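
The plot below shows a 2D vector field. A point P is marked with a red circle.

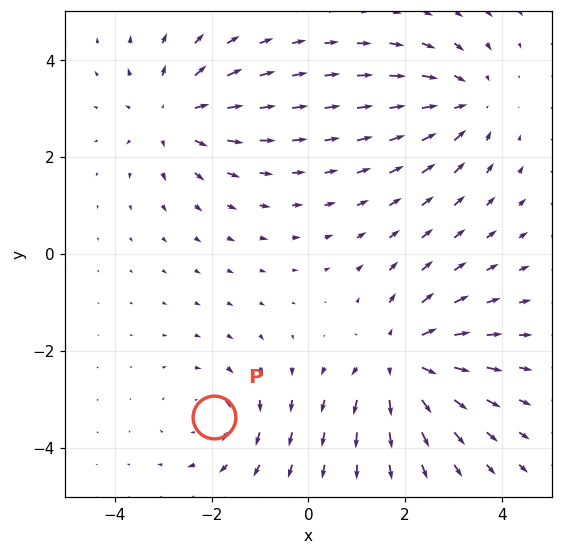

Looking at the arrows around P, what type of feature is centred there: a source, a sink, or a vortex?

At P (-2.0, -3.4) the arrows circulate clockwise. Divergence ≈0, curl about -2 — near-zero divergence with nonzero curl is a vortex.

vortex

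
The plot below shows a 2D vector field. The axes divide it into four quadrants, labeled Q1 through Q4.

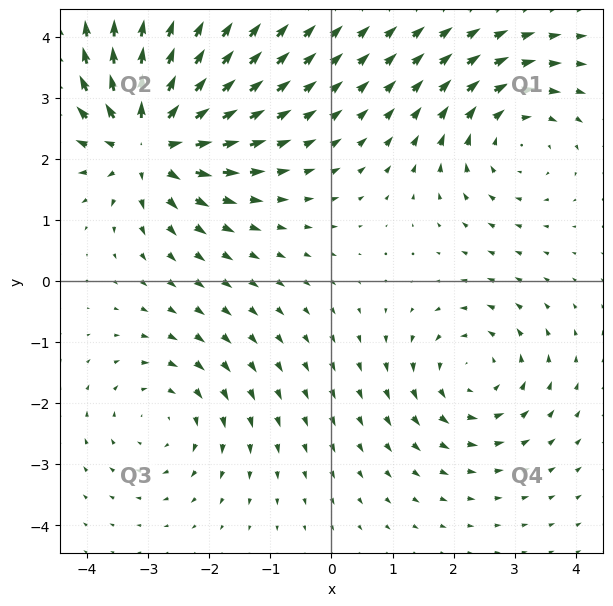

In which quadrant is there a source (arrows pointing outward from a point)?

The source sits at approximately (-3.0, 2.3), which lies in quadrant Q2. The divergence there is about +5, positive as expected for a source.

Q2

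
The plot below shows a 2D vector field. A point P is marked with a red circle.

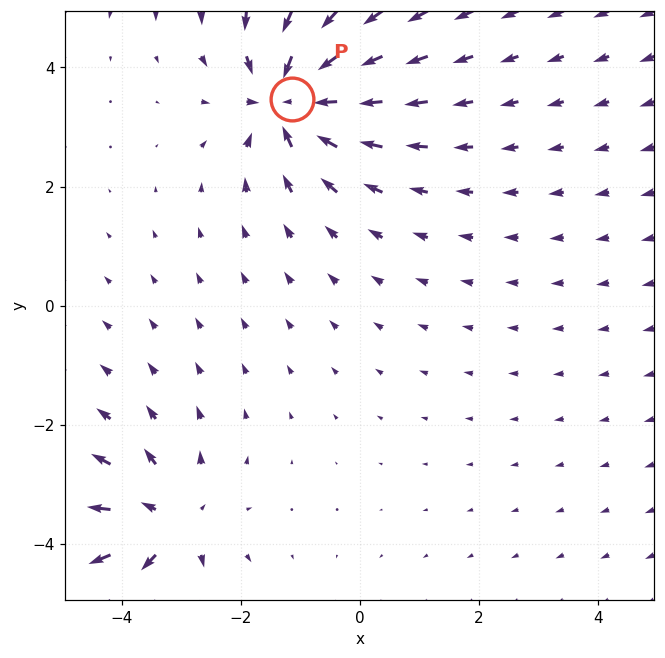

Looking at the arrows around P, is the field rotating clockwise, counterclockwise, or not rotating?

not rotating

Near P at (-1.1, 3.5) the arrows show no circulation. The curl there is ≈0.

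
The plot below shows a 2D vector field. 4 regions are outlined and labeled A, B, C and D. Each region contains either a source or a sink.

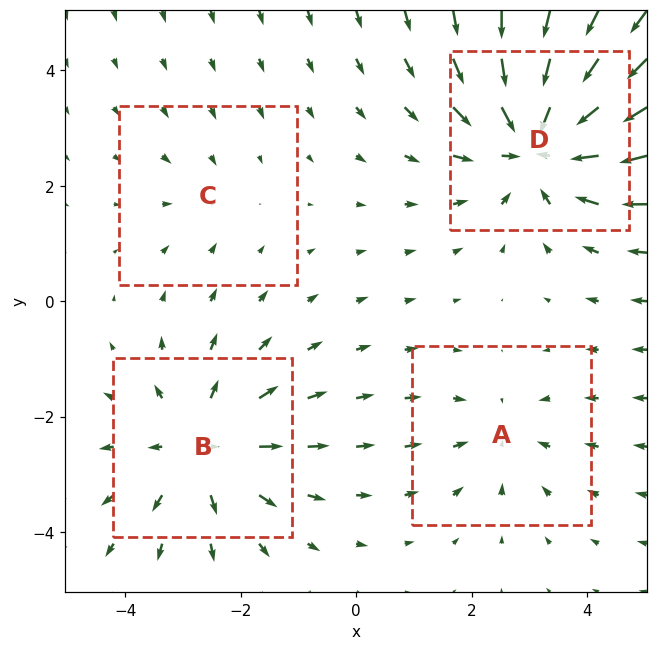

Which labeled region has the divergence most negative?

D

Divergence at each region's feature centre — A: about -3, B: about +4, C: about -2, D: about -6. Region D is most negative.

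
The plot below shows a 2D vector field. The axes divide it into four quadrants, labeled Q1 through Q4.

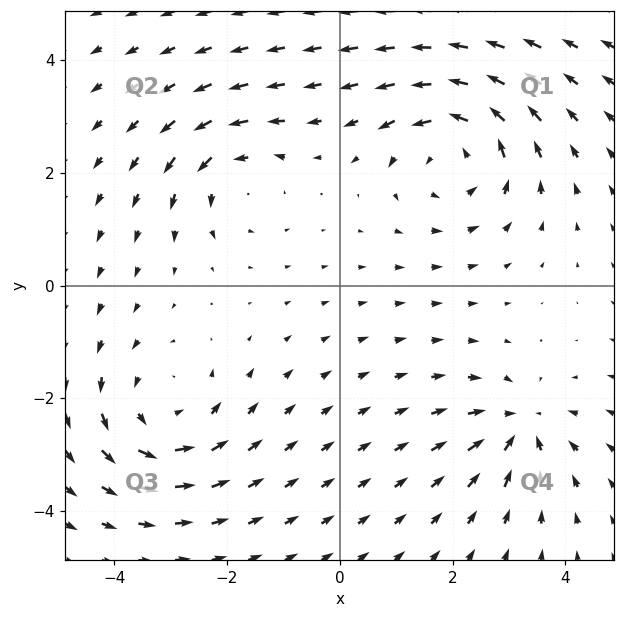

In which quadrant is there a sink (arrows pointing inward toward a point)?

The sink sits at approximately (3.2, -2.5), which lies in quadrant Q4. The divergence there is about -4, negative as expected for a sink.

Q4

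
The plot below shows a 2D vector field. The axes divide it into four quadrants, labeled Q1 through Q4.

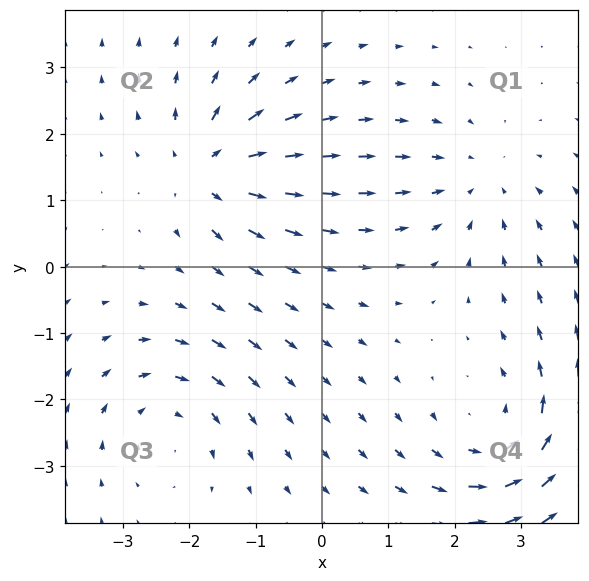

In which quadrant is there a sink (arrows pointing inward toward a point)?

The sink sits at approximately (2.3, 1.3), which lies in quadrant Q1. The divergence there is about -3, negative as expected for a sink.

Q1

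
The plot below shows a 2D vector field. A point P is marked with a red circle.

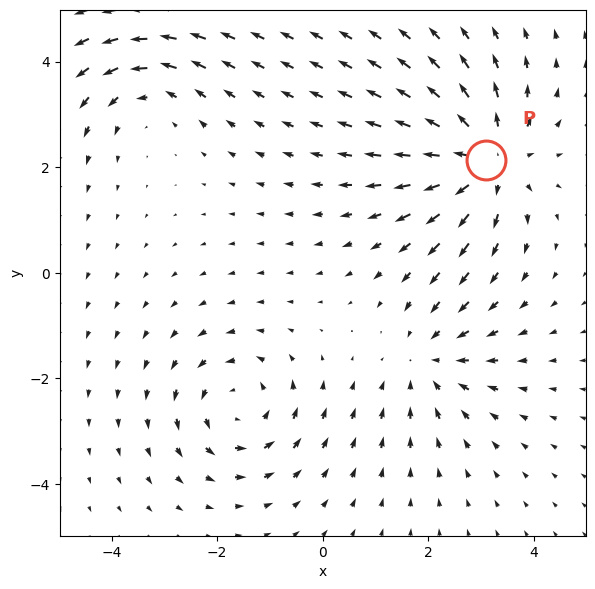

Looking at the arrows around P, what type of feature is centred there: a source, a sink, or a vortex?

source

At P (3.1, 2.1) the arrows spread outward. Divergence about +5, curl ≈0 — positive divergence with near-zero curl is a source.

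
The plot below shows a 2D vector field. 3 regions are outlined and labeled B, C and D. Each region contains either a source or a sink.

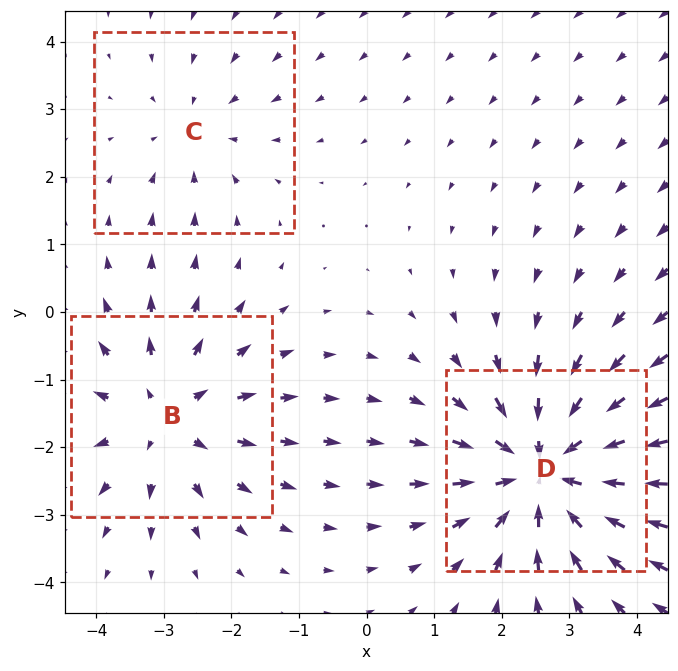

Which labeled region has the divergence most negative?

D

Divergence at each region's feature centre — B: about +3, C: about -2, D: about -4. Region D is most negative.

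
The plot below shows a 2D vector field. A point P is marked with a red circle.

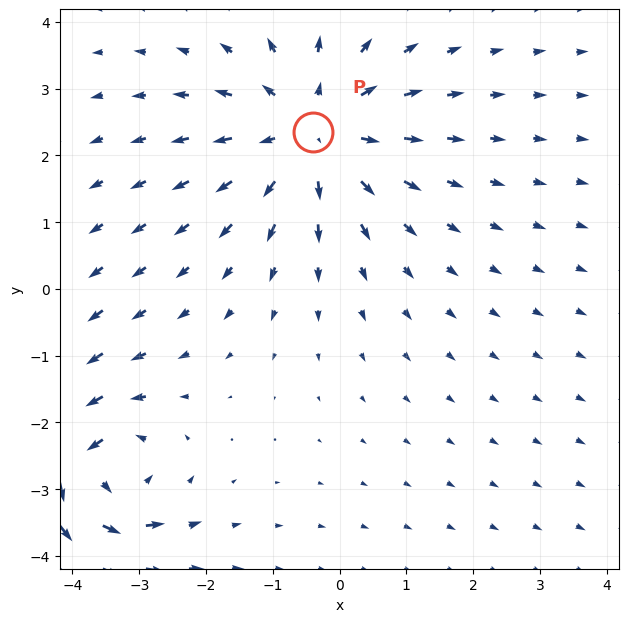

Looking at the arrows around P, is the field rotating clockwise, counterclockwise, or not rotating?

not rotating

Near P at (-0.4, 2.4) the arrows show no circulation. The curl there is ≈0.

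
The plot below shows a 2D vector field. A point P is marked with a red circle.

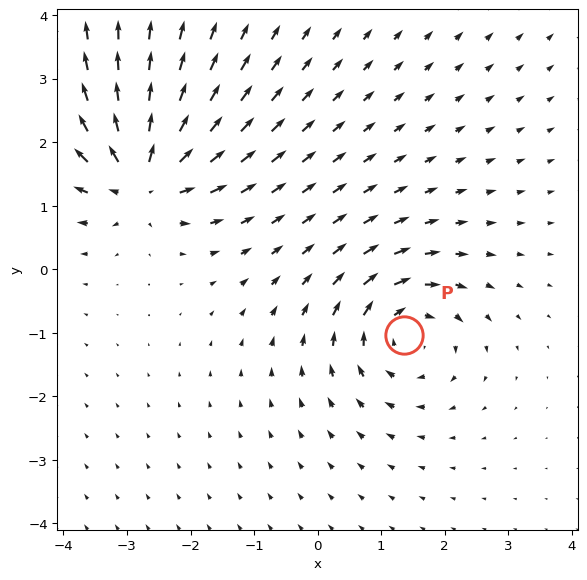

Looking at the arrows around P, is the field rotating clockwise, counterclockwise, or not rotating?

clockwise

Near P at (1.4, -1.0) the arrows circulate clockwise. The curl (z-component) there is about -5; negative curl means clockwise rotation.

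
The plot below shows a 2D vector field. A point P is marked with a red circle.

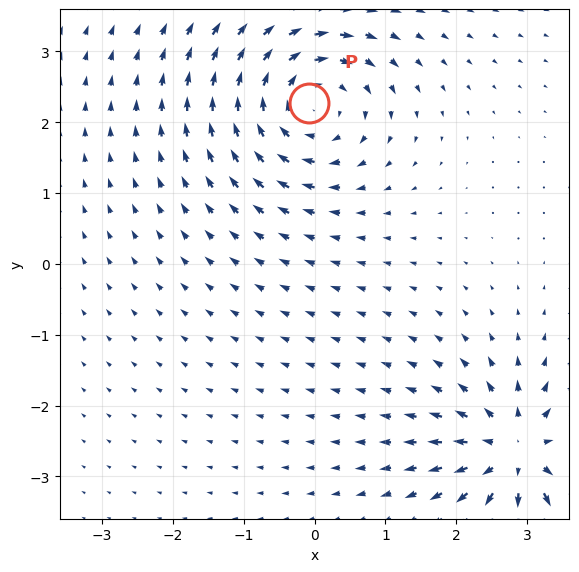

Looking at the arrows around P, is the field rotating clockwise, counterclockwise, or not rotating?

clockwise

Near P at (-0.1, 2.3) the arrows circulate clockwise. The curl (z-component) there is about -5; negative curl means clockwise rotation.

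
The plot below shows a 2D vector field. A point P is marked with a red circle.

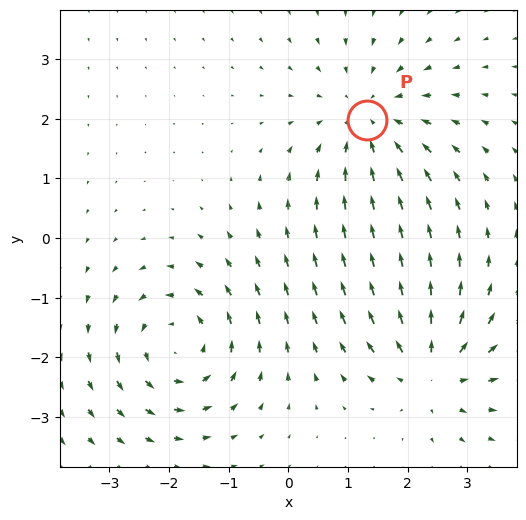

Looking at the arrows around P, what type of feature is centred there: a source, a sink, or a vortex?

At P (1.3, 2.0) the arrows converge inward. Divergence about -3, curl ≈0 — negative divergence with near-zero curl is a sink.

sink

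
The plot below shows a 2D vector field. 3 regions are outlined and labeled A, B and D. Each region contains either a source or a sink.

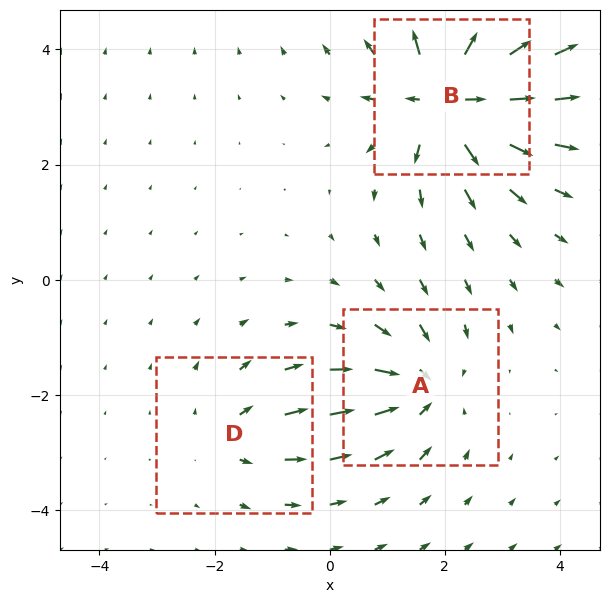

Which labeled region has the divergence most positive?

B

Divergence at each region's feature centre — A: about -4, B: about +7, D: about +3. Region B is most positive.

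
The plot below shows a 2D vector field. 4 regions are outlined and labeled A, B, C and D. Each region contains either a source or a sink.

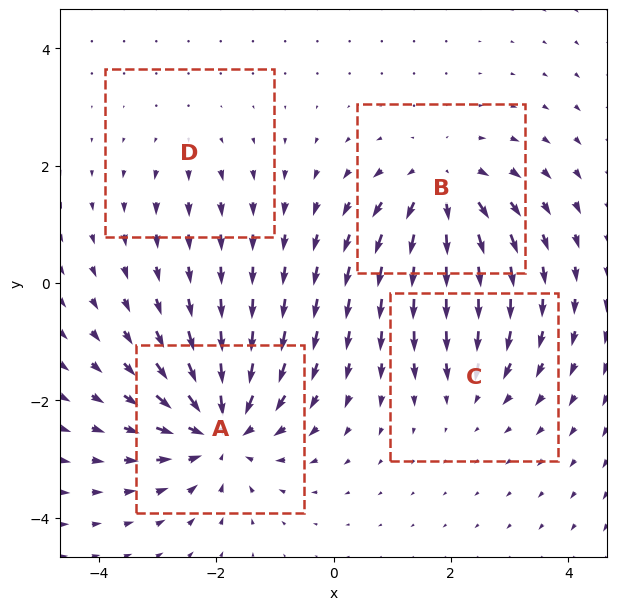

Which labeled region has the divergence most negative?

Divergence at each region's feature centre — A: about -7, B: about +5, C: about -3, D: about +2. Region A is most negative.

A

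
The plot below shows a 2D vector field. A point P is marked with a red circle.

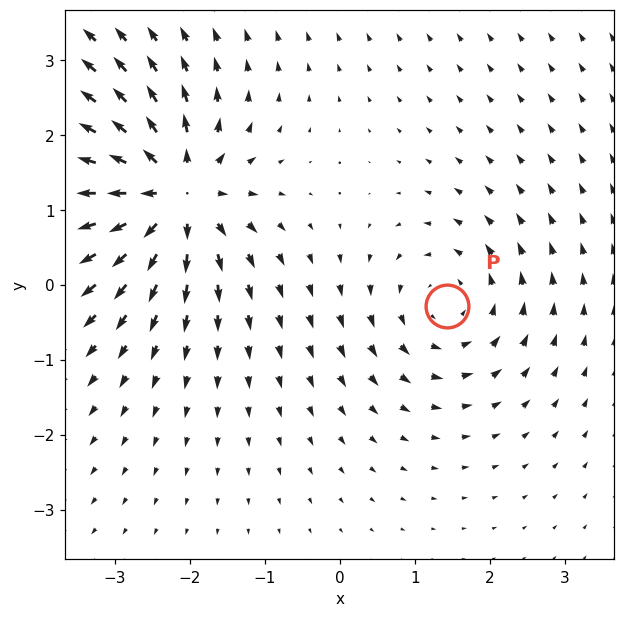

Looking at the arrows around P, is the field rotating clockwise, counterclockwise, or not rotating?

counterclockwise

Near P at (1.4, -0.3) the arrows circulate counterclockwise. The curl (z-component) there is about +4; positive curl means counterclockwise rotation.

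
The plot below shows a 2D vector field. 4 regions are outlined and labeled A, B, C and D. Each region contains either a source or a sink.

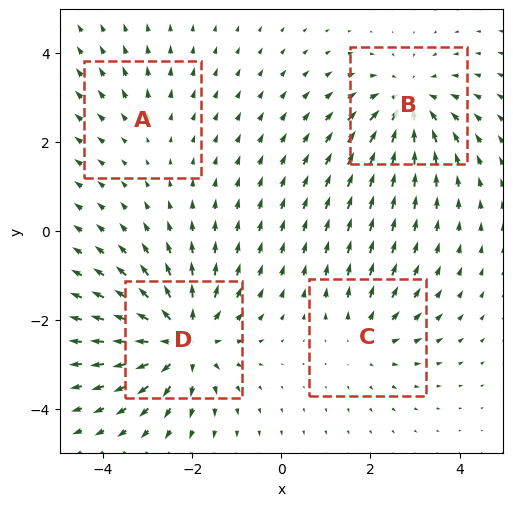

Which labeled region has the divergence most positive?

Divergence at each region's feature centre — A: about +2, B: about -5, C: about +3, D: about +6. Region D is most positive.

D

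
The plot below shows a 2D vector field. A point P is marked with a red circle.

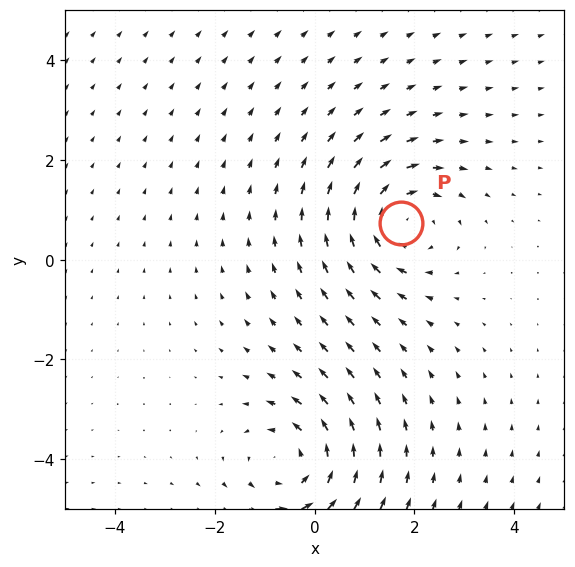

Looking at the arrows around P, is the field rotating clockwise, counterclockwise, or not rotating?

Near P at (1.7, 0.7) the arrows circulate clockwise. The curl (z-component) there is about -4; negative curl means clockwise rotation.

clockwise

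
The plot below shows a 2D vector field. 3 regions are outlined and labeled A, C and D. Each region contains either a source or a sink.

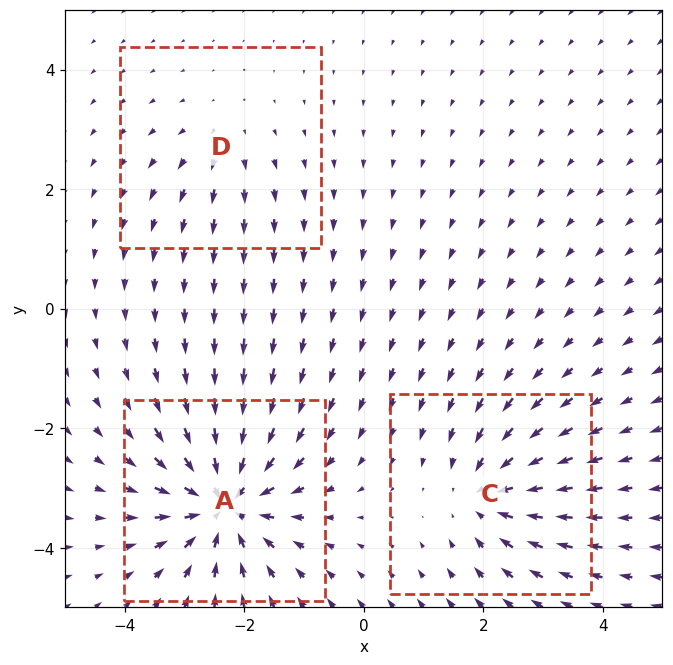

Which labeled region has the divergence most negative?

Divergence at each region's feature centre — A: about -6, C: about -4, D: about +2. Region A is most negative.

A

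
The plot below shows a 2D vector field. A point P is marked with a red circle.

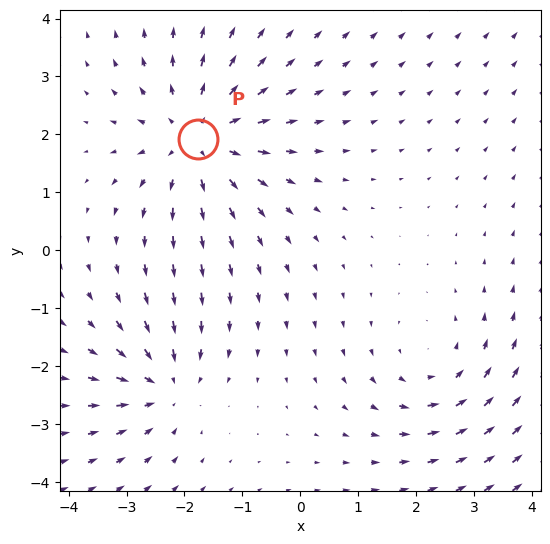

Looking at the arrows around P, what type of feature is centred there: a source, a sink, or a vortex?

source

At P (-1.8, 1.9) the arrows spread outward. Divergence about +4, curl ≈0 — positive divergence with near-zero curl is a source.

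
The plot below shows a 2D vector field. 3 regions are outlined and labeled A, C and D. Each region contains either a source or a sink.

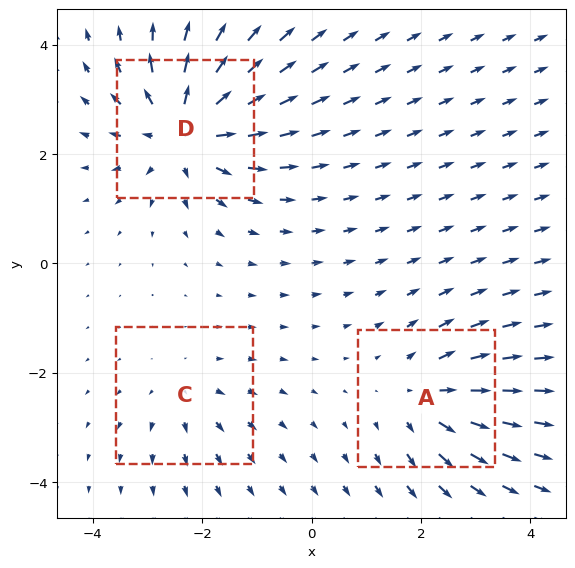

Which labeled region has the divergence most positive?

D

Divergence at each region's feature centre — A: about +3, C: about +2, D: about +5. Region D is most positive.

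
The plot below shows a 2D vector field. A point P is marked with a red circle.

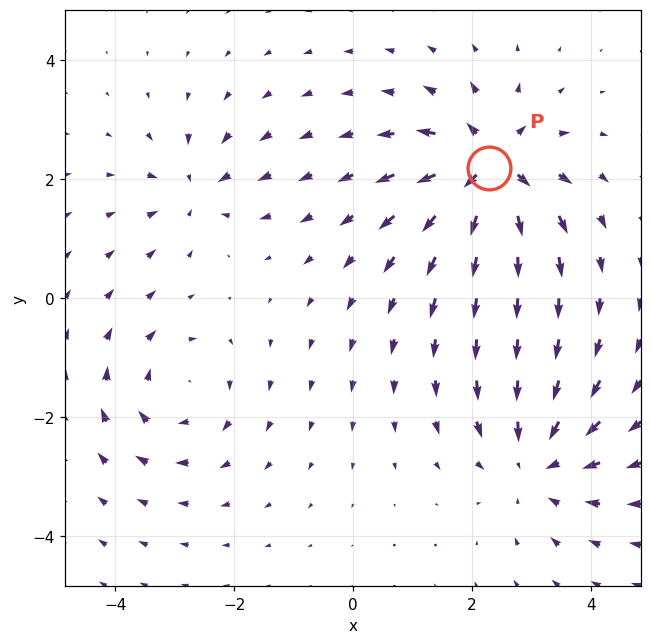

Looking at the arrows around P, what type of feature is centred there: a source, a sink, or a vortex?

source

At P (2.3, 2.2) the arrows spread outward. Divergence about +7, curl ≈0 — positive divergence with near-zero curl is a source.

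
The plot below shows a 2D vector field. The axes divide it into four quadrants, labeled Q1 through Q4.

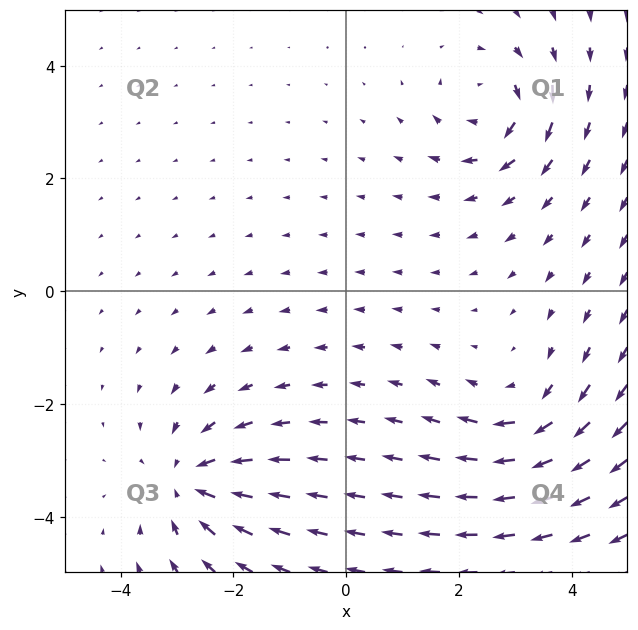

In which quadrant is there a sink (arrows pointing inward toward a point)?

Q3

The sink sits at approximately (-2.8, -3.4), which lies in quadrant Q3. The divergence there is about -5, negative as expected for a sink.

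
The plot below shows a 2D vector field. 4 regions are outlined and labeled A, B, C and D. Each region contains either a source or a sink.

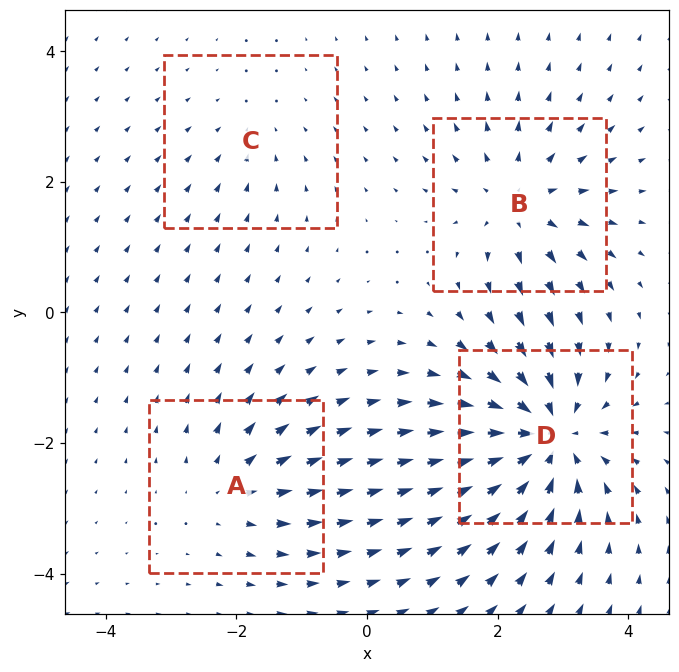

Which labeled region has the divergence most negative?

D

Divergence at each region's feature centre — A: about +4, B: about +5, C: about -2, D: about -8. Region D is most negative.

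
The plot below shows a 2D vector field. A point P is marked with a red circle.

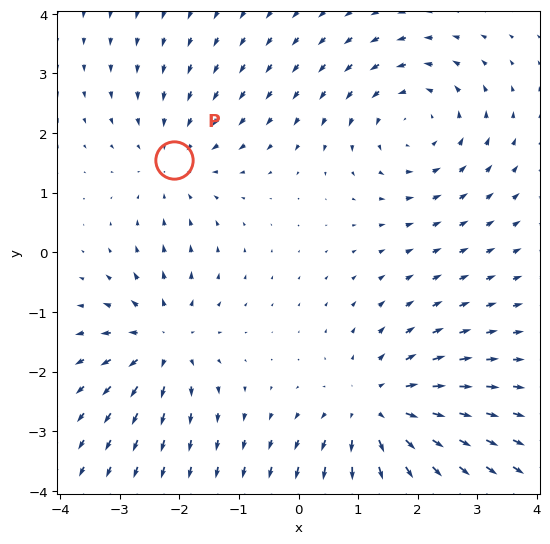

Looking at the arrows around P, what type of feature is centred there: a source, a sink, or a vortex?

sink

At P (-2.1, 1.5) the arrows converge inward. Divergence about -3, curl ≈0 — negative divergence with near-zero curl is a sink.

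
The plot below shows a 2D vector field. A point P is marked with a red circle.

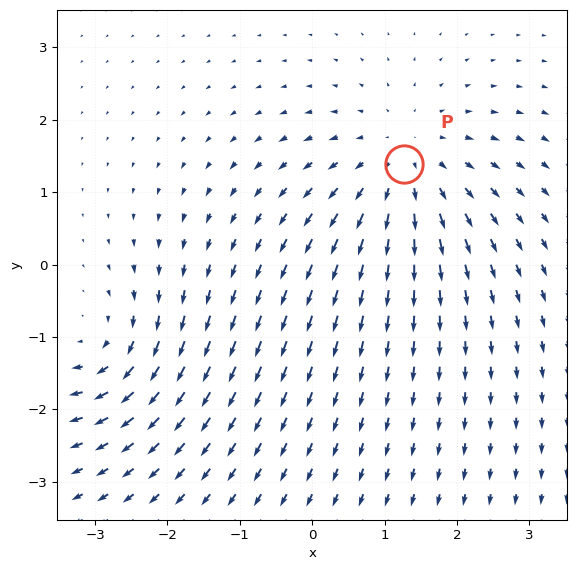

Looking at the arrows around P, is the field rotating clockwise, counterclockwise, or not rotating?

Near P at (1.3, 1.4) the arrows show no circulation. The curl there is ≈0.

not rotating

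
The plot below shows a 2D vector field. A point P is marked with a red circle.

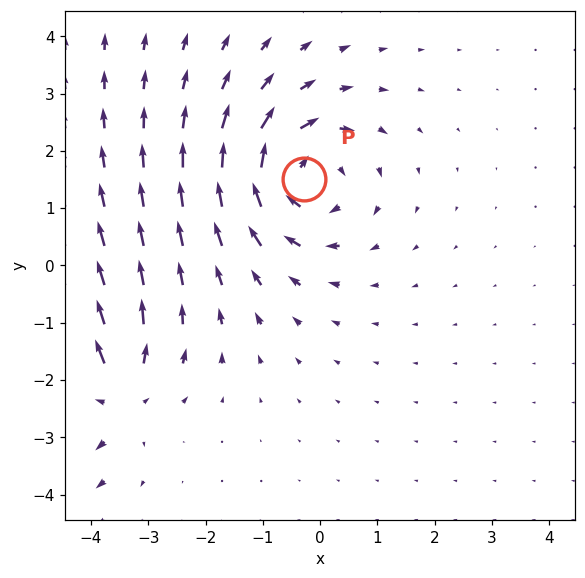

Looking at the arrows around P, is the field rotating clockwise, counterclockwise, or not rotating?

clockwise

Near P at (-0.3, 1.5) the arrows circulate clockwise. The curl (z-component) there is about -5; negative curl means clockwise rotation.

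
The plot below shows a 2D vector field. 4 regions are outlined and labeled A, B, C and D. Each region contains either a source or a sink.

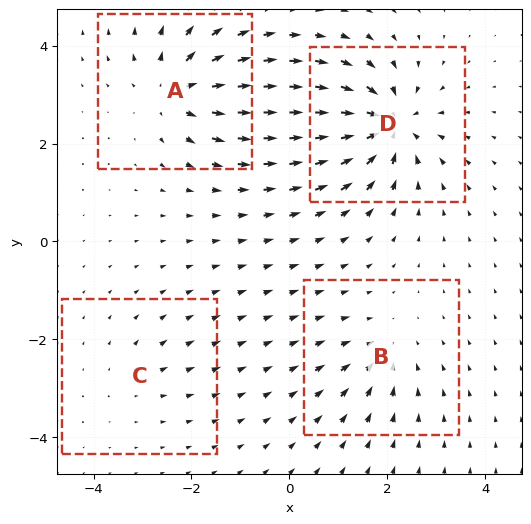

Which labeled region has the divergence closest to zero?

Divergence at each region's feature centre — A: about +6, B: about -4, C: about +2, D: about -8. Region C is closest to zero.

C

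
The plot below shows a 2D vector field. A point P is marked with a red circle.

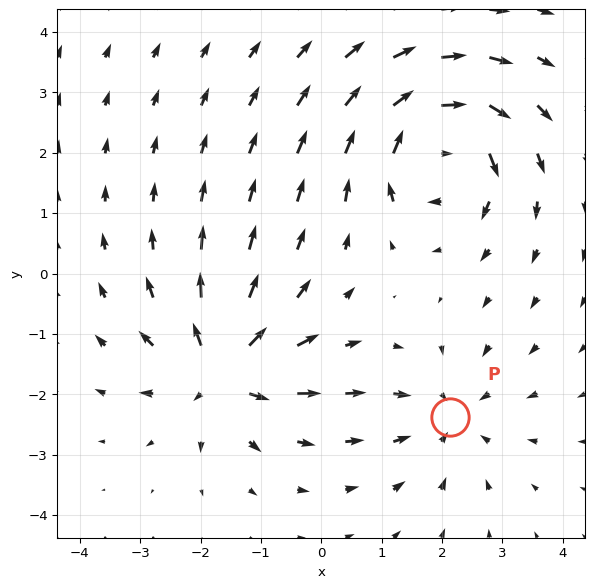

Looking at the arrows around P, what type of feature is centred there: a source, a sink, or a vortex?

At P (2.1, -2.4) the arrows converge inward. Divergence about -3, curl ≈0 — negative divergence with near-zero curl is a sink.

sink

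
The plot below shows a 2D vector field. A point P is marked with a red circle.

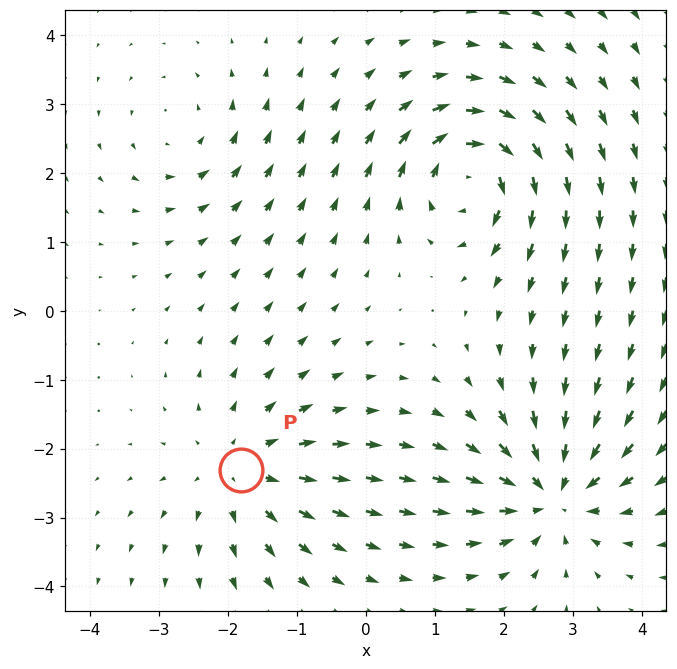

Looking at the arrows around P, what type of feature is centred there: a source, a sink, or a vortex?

At P (-1.8, -2.3) the arrows spread outward. Divergence about +4, curl ≈0 — positive divergence with near-zero curl is a source.

source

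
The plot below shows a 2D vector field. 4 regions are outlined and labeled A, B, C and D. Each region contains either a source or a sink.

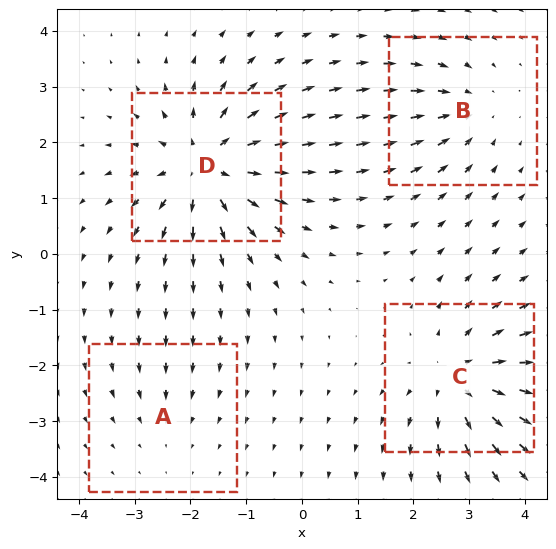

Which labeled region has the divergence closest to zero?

A

Divergence at each region's feature centre — A: about -2, B: about -4, C: about +6, D: about +7. Region A is closest to zero.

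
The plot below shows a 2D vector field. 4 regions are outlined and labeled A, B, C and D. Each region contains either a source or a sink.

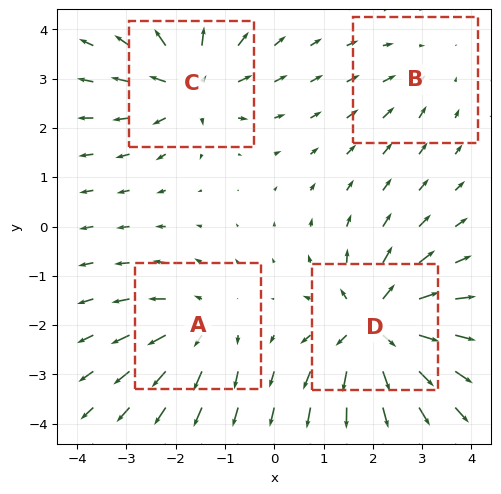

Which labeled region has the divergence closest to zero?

Divergence at each region's feature centre — A: about +4, B: about -2, C: about +6, D: about +8. Region B is closest to zero.

B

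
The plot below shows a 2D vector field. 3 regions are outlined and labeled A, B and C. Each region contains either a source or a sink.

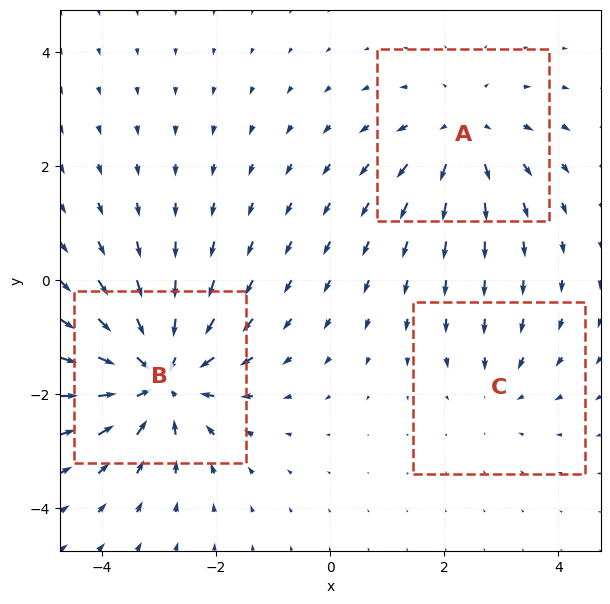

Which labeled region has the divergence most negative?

B

Divergence at each region's feature centre — A: about +3, B: about -5, C: about -2. Region B is most negative.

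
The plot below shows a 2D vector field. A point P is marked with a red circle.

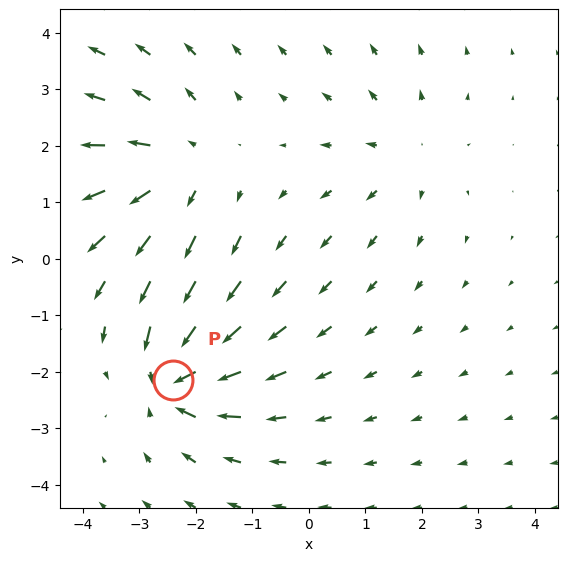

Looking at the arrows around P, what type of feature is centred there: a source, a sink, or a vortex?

At P (-2.4, -2.1) the arrows converge inward. Divergence about -5, curl ≈0 — negative divergence with near-zero curl is a sink.

sink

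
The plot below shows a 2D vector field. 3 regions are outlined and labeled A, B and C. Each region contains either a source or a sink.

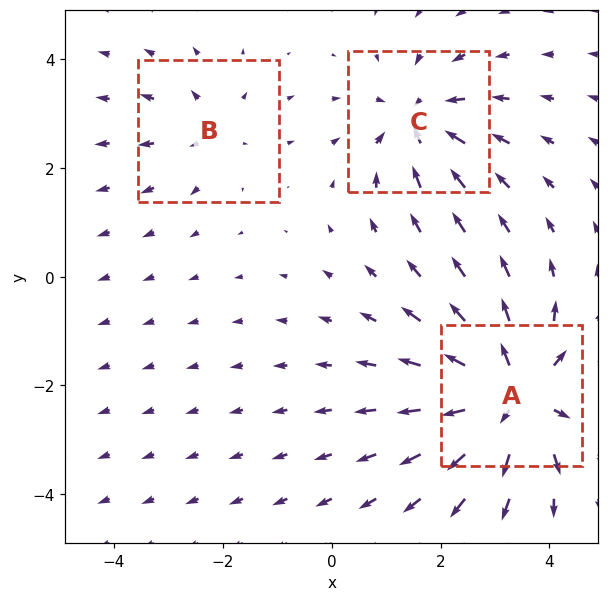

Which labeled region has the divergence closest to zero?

Divergence at each region's feature centre — A: about +5, B: about +2, C: about -3. Region B is closest to zero.

B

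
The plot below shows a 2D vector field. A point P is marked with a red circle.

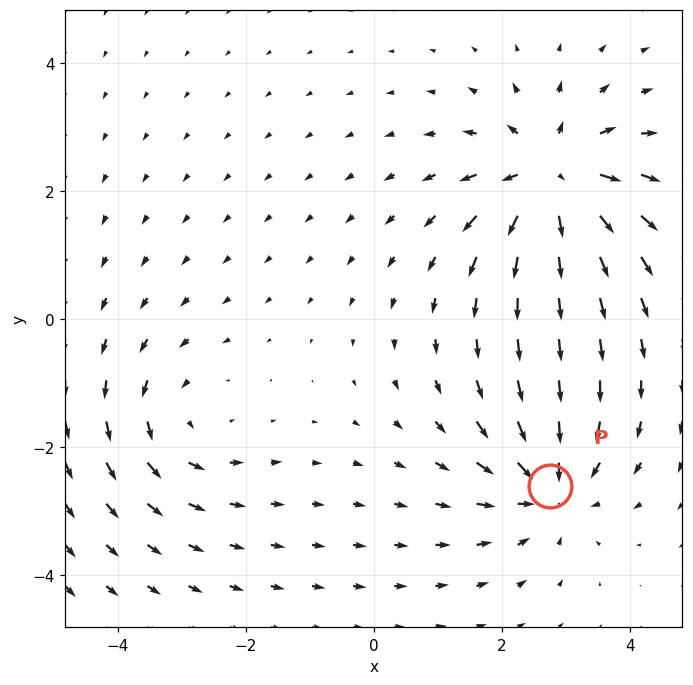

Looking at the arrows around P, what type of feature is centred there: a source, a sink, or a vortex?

sink

At P (2.8, -2.6) the arrows converge inward. Divergence about -5, curl ≈0 — negative divergence with near-zero curl is a sink.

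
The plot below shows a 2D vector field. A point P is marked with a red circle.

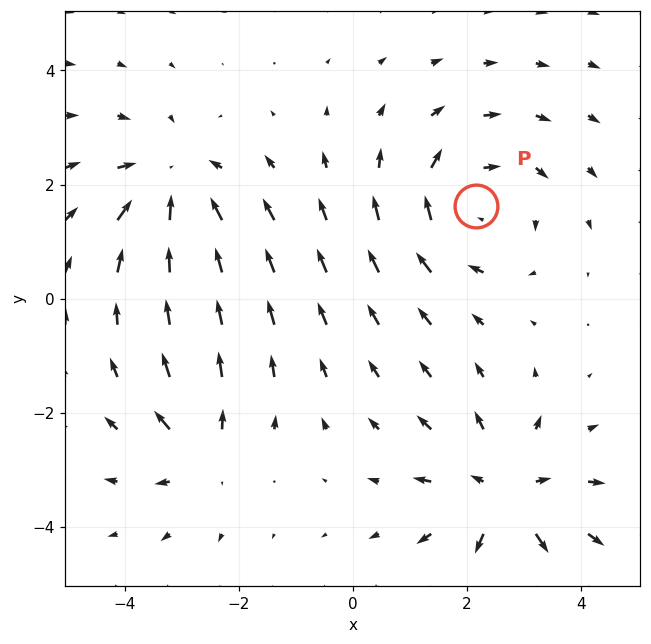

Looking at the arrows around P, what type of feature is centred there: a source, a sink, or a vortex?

At P (2.2, 1.6) the arrows circulate clockwise. Divergence ≈0, curl about -4 — near-zero divergence with nonzero curl is a vortex.

vortex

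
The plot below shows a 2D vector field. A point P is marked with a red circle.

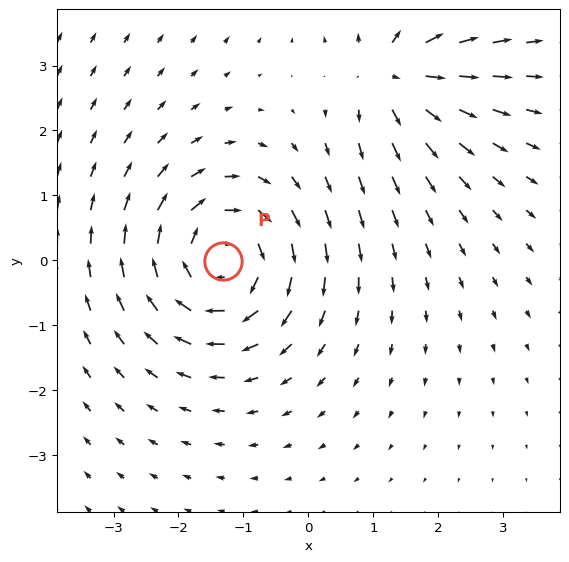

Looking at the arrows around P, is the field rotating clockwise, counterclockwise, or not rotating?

Near P at (-1.3, -0.0) the arrows circulate clockwise. The curl (z-component) there is about -4; negative curl means clockwise rotation.

clockwise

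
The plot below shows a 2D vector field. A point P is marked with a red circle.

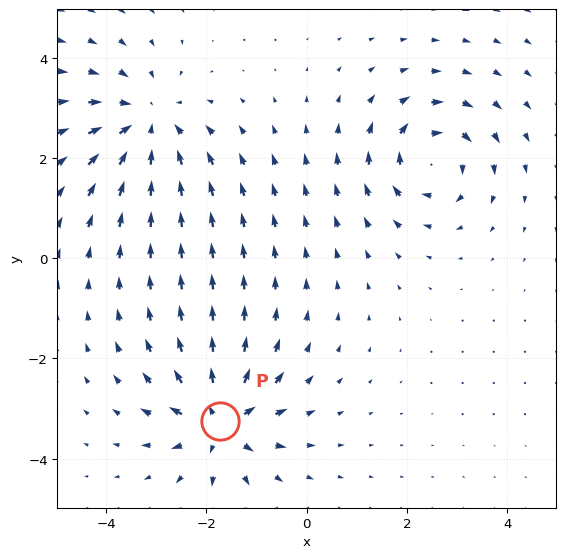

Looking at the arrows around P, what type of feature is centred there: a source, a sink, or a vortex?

source

At P (-1.7, -3.3) the arrows spread outward. Divergence about +5, curl ≈0 — positive divergence with near-zero curl is a source.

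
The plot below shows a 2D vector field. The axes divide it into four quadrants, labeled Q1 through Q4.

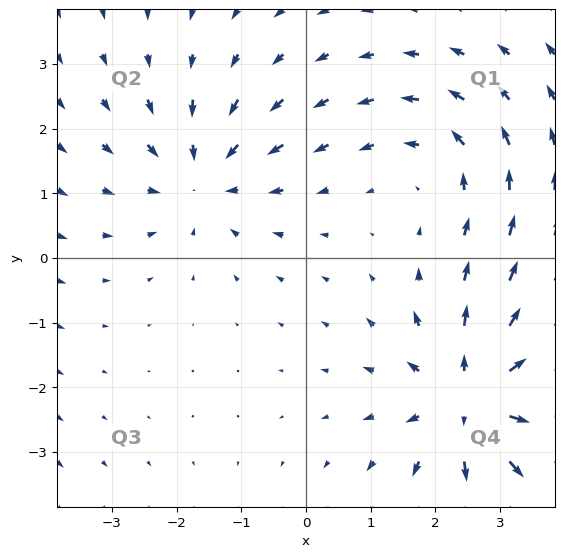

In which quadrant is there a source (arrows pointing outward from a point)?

The source sits at approximately (2.6, -2.2), which lies in quadrant Q4. The divergence there is about +5, positive as expected for a source.

Q4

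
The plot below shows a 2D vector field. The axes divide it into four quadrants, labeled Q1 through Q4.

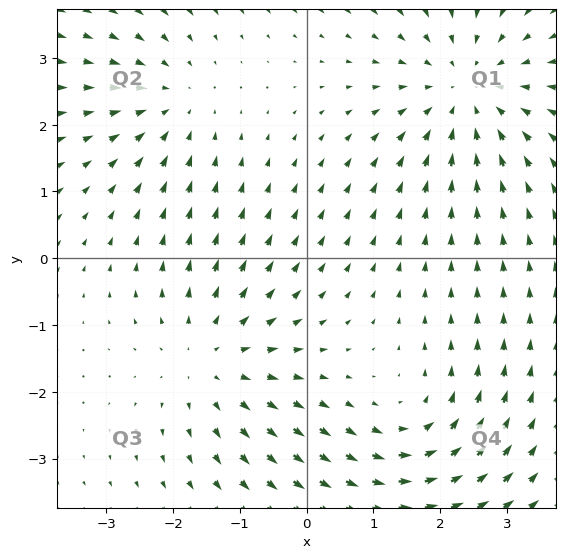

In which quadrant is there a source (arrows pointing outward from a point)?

Q3

The source sits at approximately (-1.4, -1.5), which lies in quadrant Q3. The divergence there is about +3, positive as expected for a source.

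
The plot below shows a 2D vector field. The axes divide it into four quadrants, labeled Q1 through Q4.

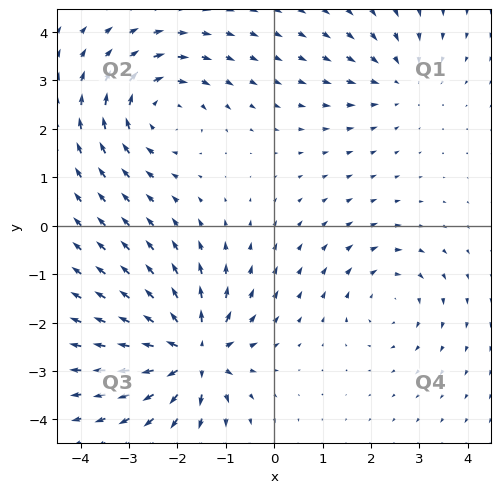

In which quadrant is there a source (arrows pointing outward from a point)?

Q3

The source sits at approximately (-1.7, -2.6), which lies in quadrant Q3. The divergence there is about +7, positive as expected for a source.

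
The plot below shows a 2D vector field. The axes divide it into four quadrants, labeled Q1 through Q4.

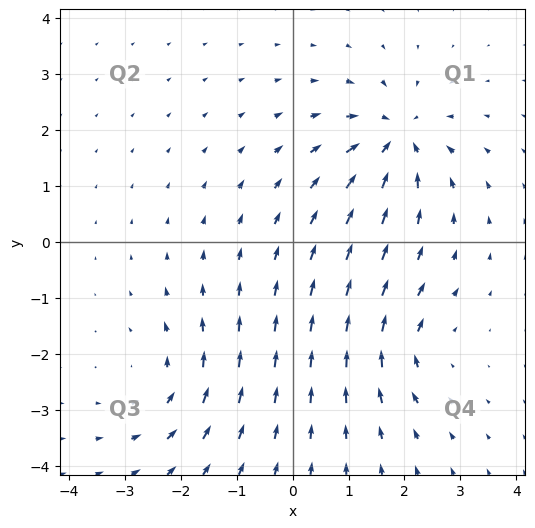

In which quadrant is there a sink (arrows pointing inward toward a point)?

The sink sits at approximately (1.9, 1.8), which lies in quadrant Q1. The divergence there is about -7, negative as expected for a sink.

Q1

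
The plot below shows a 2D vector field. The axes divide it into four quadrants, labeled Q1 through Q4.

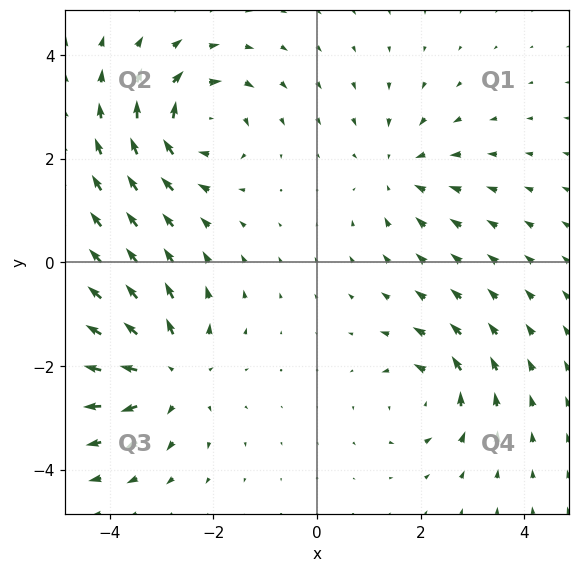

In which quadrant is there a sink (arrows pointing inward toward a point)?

Q1

The sink sits at approximately (1.6, 1.7), which lies in quadrant Q1. The divergence there is about -3, negative as expected for a sink.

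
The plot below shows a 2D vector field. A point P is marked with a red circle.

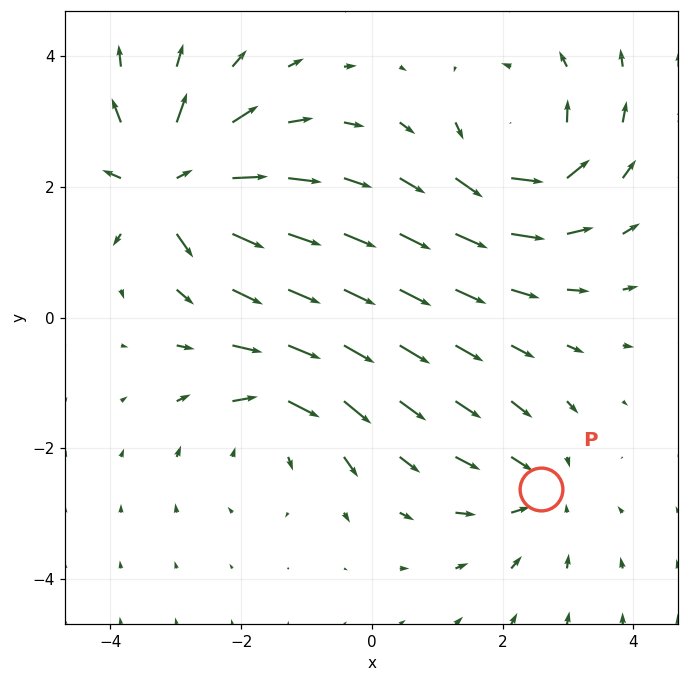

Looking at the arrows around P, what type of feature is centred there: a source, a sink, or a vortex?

sink

At P (2.6, -2.6) the arrows converge inward. Divergence about -3, curl ≈0 — negative divergence with near-zero curl is a sink.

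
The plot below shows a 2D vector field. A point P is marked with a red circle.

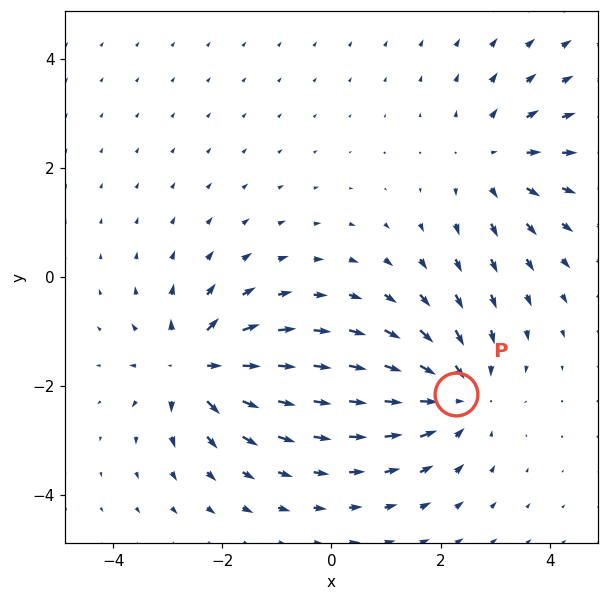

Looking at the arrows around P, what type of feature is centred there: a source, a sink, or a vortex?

sink

At P (2.3, -2.2) the arrows converge inward. Divergence about -4, curl ≈0 — negative divergence with near-zero curl is a sink.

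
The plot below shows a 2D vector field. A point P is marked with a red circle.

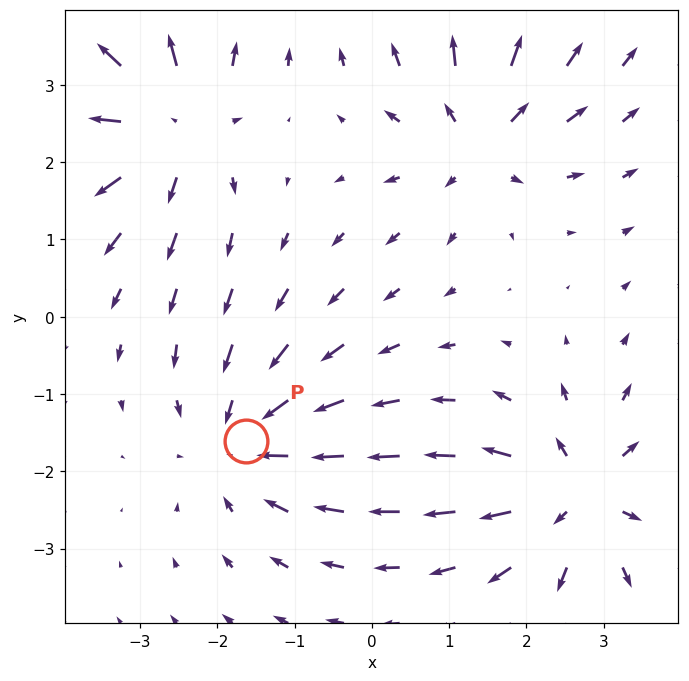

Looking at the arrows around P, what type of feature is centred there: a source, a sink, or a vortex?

At P (-1.6, -1.6) the arrows converge inward. Divergence about -4, curl ≈0 — negative divergence with near-zero curl is a sink.

sink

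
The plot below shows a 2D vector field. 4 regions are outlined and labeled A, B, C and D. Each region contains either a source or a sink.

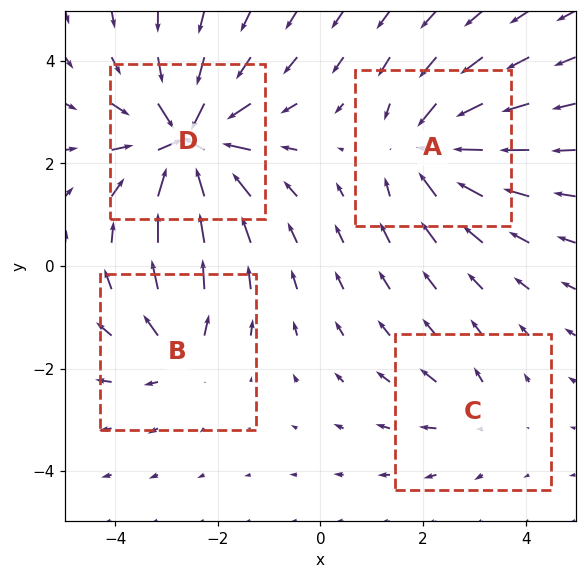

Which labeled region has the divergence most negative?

Divergence at each region's feature centre — A: about -6, B: about +4, C: about +3, D: about -9. Region D is most negative.

D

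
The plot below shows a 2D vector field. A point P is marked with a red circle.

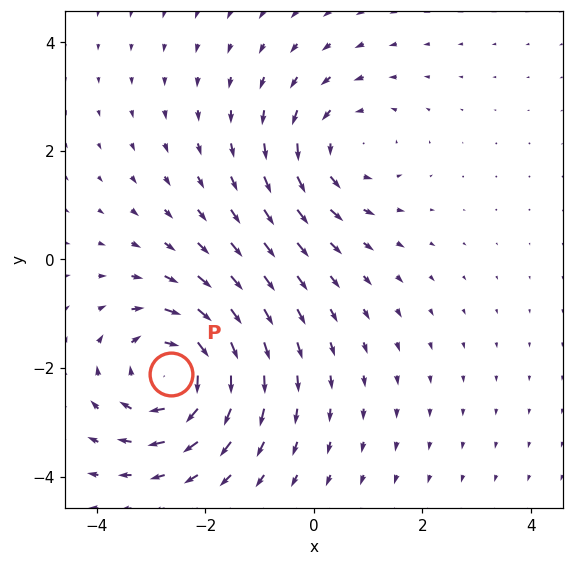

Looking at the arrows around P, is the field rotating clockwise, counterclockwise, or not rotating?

clockwise

Near P at (-2.6, -2.1) the arrows circulate clockwise. The curl (z-component) there is about -5; negative curl means clockwise rotation.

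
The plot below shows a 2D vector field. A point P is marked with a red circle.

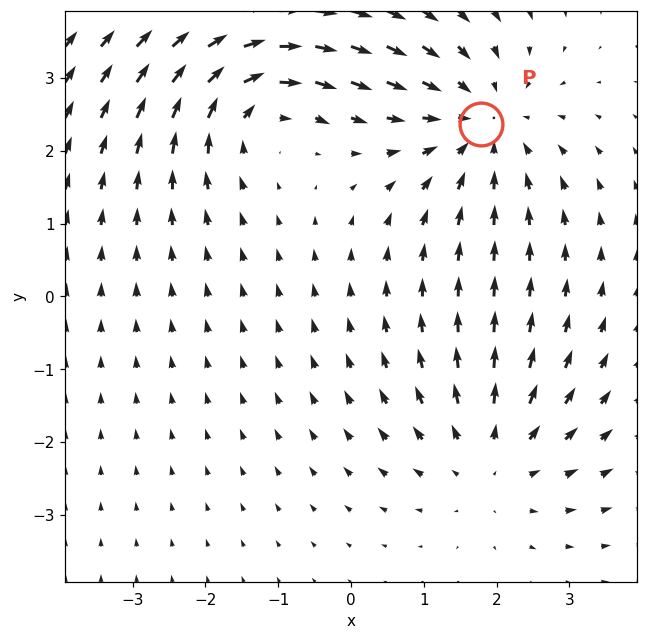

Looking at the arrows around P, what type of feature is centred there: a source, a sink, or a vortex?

At P (1.8, 2.4) the arrows converge inward. Divergence about -4, curl ≈0 — negative divergence with near-zero curl is a sink.

sink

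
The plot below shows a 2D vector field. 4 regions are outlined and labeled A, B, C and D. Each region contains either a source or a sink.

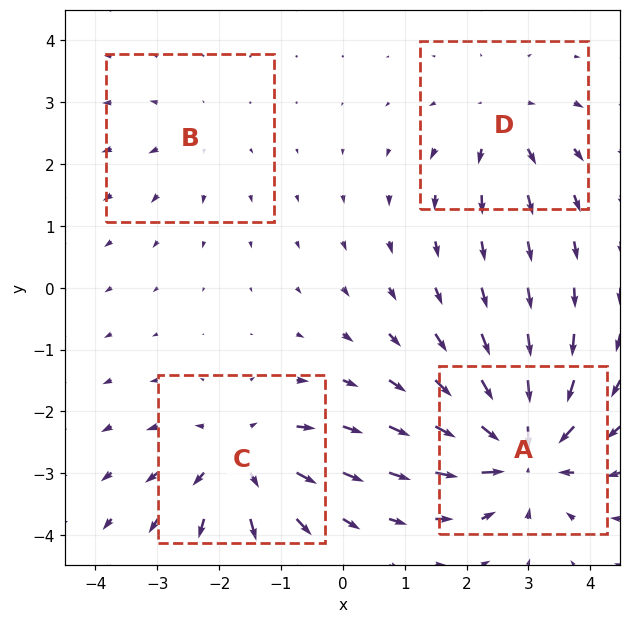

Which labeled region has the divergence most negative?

Divergence at each region's feature centre — A: about -8, B: about +2, C: about +6, D: about +4. Region A is most negative.

A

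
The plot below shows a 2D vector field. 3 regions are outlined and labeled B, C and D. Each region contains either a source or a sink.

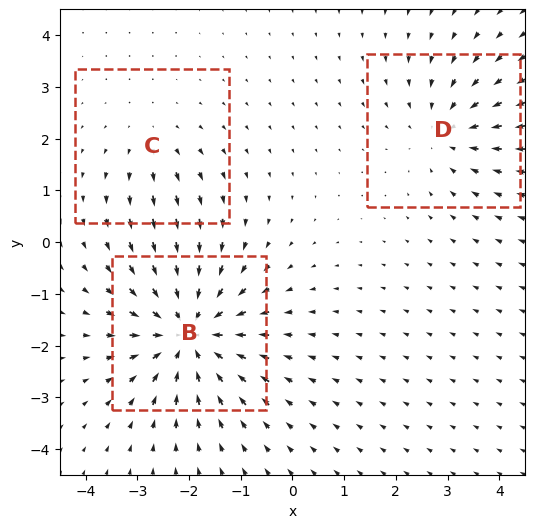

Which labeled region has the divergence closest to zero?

C

Divergence at each region's feature centre — B: about -5, C: about +2, D: about -3. Region C is closest to zero.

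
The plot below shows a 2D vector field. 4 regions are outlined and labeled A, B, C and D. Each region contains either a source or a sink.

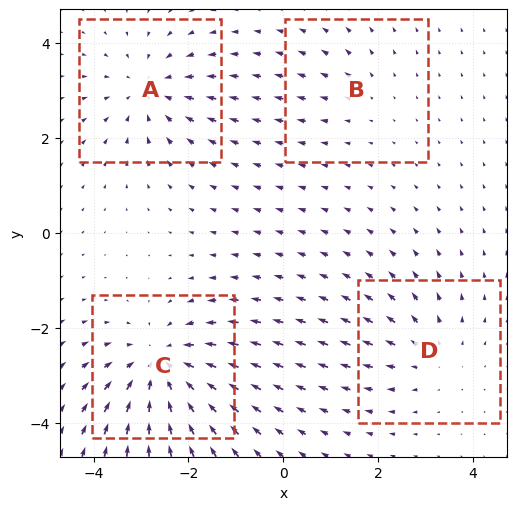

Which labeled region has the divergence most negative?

Divergence at each region's feature centre — A: about -4, B: about +2, C: about -6, D: about +3. Region C is most negative.

C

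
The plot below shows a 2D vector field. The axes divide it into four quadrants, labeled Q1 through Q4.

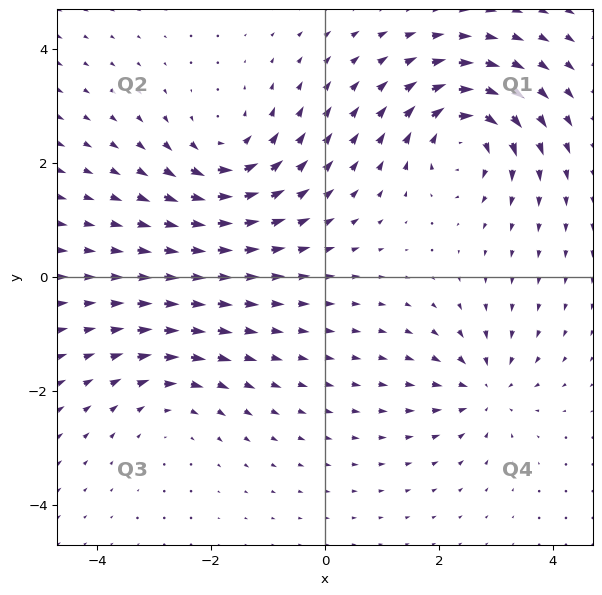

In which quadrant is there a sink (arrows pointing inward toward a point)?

The sink sits at approximately (2.8, -2.0), which lies in quadrant Q4. The divergence there is about -4, negative as expected for a sink.

Q4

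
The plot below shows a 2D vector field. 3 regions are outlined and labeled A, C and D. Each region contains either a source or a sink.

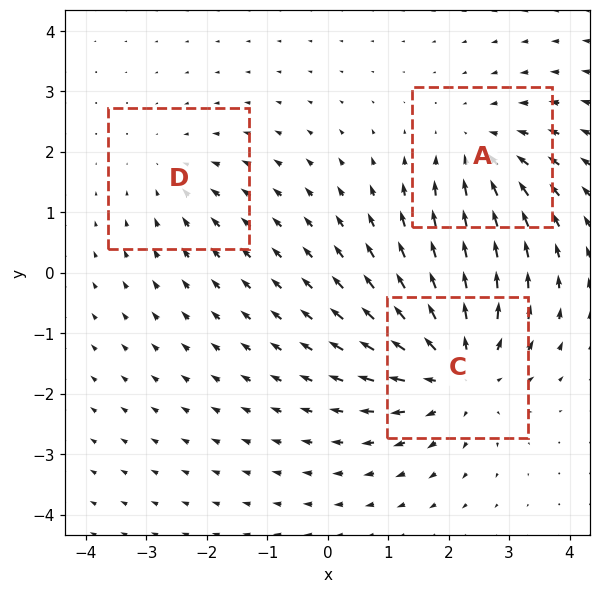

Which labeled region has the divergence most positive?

Divergence at each region's feature centre — A: about -3, C: about +4, D: about -2. Region C is most positive.

C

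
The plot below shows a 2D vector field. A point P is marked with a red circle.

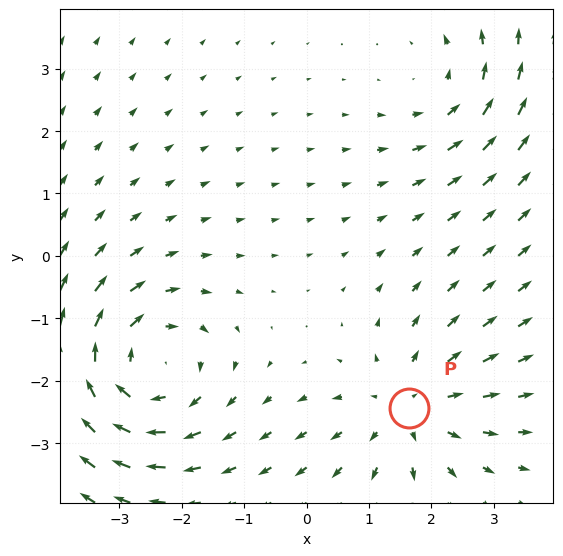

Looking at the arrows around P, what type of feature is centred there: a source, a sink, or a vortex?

At P (1.6, -2.4) the arrows spread outward. Divergence about +3, curl ≈0 — positive divergence with near-zero curl is a source.

source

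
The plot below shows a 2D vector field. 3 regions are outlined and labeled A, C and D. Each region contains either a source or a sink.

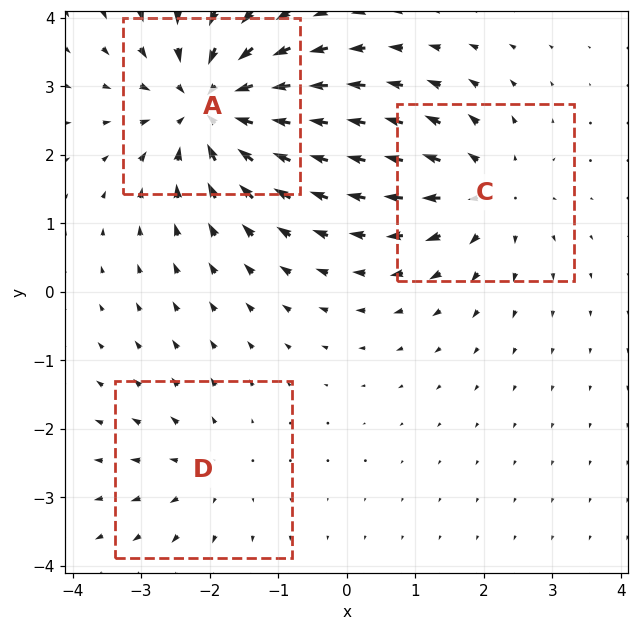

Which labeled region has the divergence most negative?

Divergence at each region's feature centre — A: about -5, C: about +3, D: about +2. Region A is most negative.

A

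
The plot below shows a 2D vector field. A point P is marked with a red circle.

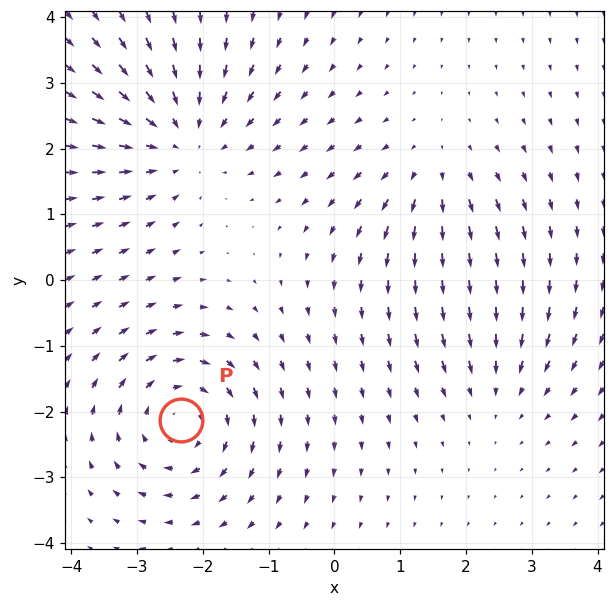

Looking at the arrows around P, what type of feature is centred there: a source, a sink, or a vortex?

vortex

At P (-2.3, -2.1) the arrows circulate clockwise. Divergence ≈0, curl about -5 — near-zero divergence with nonzero curl is a vortex.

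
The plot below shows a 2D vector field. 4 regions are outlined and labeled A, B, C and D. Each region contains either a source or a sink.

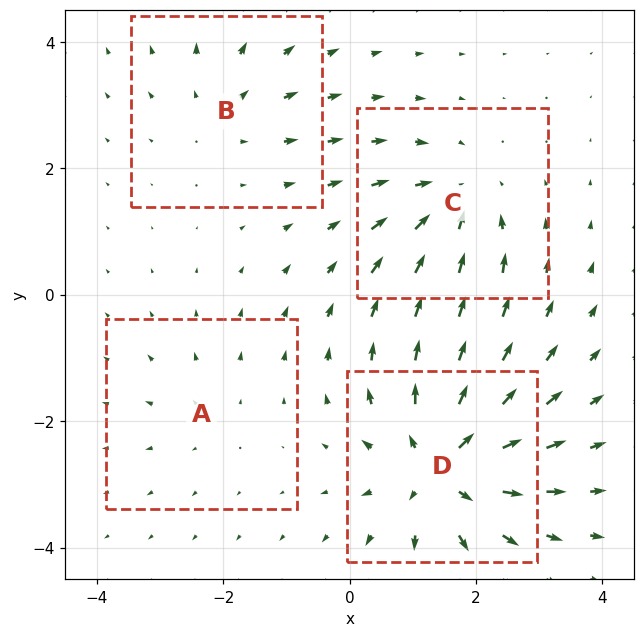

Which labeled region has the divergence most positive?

Divergence at each region's feature centre — A: about +2, B: about +3, C: about -5, D: about +8. Region D is most positive.

D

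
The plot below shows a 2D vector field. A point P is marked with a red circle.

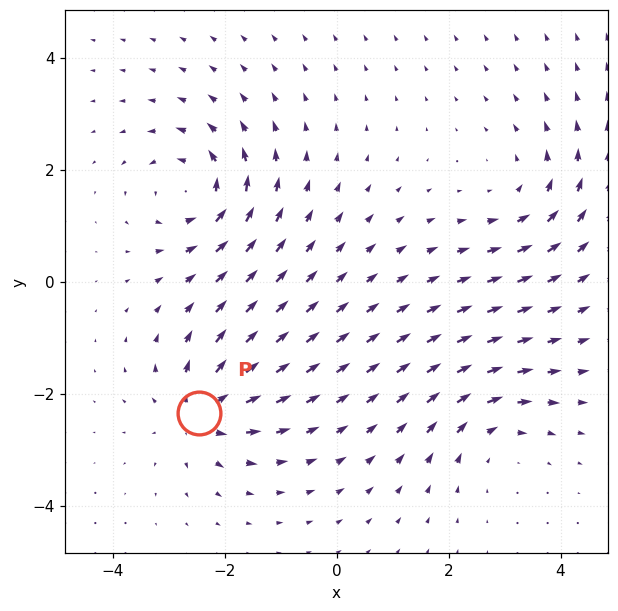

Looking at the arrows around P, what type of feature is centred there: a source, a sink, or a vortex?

At P (-2.5, -2.3) the arrows spread outward. Divergence about +5, curl ≈0 — positive divergence with near-zero curl is a source.

source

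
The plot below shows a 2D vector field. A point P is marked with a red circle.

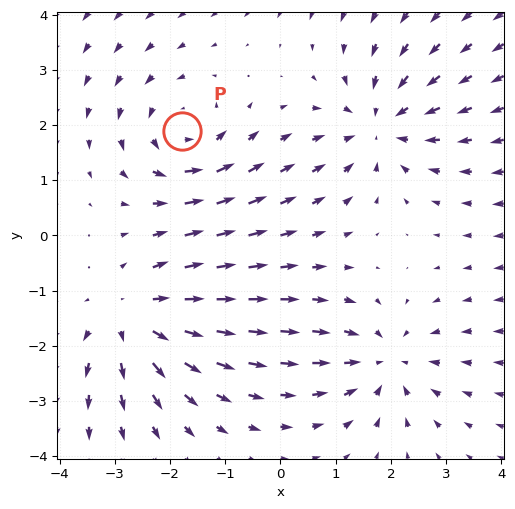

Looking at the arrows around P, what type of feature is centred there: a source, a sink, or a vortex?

At P (-1.8, 1.9) the arrows circulate counterclockwise. Divergence ≈0, curl about +3 — near-zero divergence with nonzero curl is a vortex.

vortex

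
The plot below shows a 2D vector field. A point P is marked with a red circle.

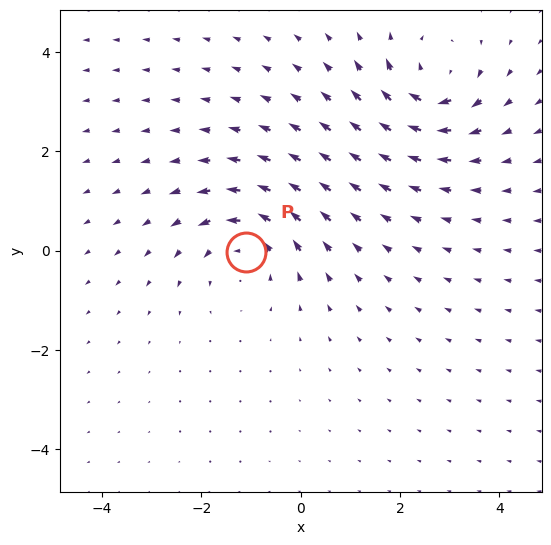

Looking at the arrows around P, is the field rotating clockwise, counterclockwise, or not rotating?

counterclockwise

Near P at (-1.1, -0.0) the arrows circulate counterclockwise. The curl (z-component) there is about +4; positive curl means counterclockwise rotation.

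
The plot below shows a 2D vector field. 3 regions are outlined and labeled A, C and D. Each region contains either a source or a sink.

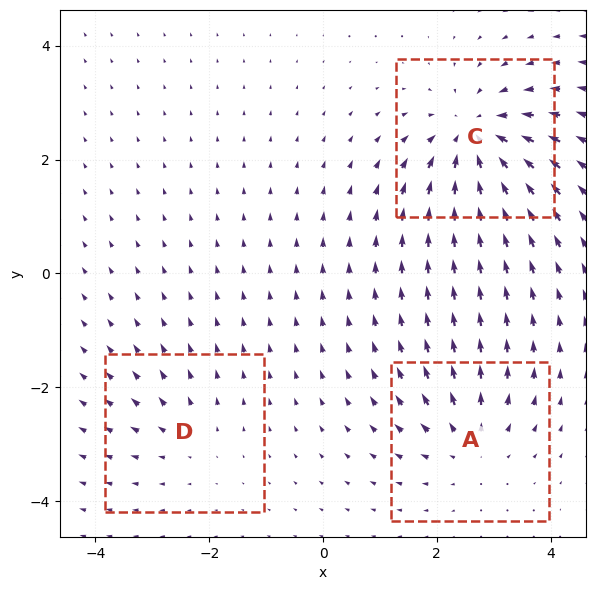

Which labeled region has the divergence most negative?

Divergence at each region's feature centre — A: about +3, C: about -5, D: about +2. Region C is most negative.

C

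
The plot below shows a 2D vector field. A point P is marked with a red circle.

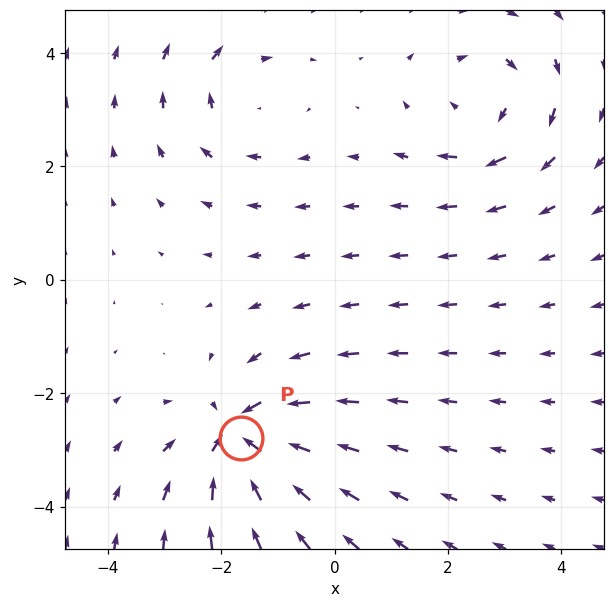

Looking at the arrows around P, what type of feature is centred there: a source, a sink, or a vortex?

At P (-1.7, -2.8) the arrows converge inward. Divergence about -5, curl ≈0 — negative divergence with near-zero curl is a sink.

sink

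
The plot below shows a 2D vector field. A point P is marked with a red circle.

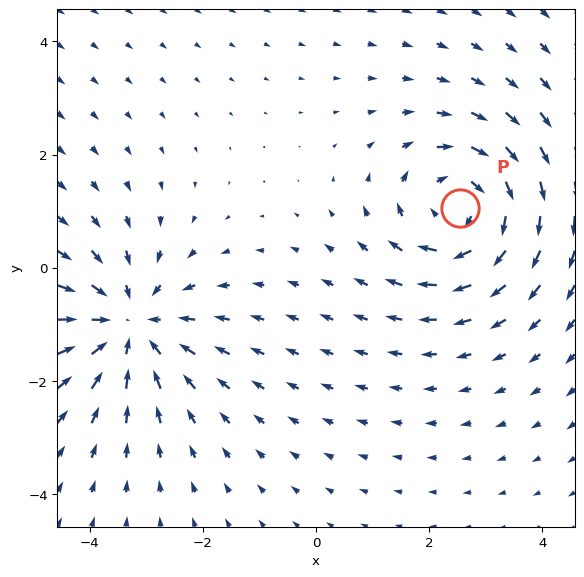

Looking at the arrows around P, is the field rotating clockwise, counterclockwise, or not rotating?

clockwise

Near P at (2.5, 1.0) the arrows circulate clockwise. The curl (z-component) there is about -3; negative curl means clockwise rotation.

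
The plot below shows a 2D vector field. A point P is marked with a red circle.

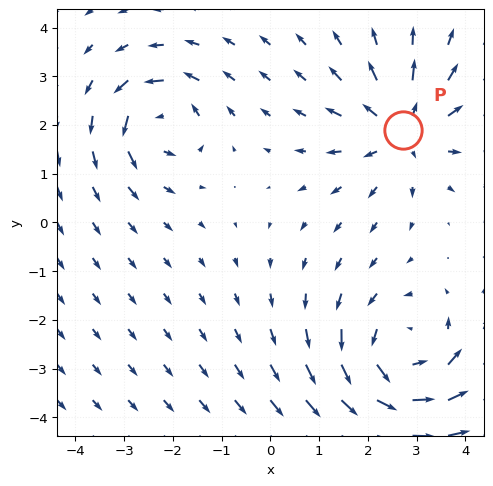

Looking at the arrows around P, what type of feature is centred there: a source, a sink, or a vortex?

At P (2.7, 1.9) the arrows spread outward. Divergence about +4, curl ≈0 — positive divergence with near-zero curl is a source.

source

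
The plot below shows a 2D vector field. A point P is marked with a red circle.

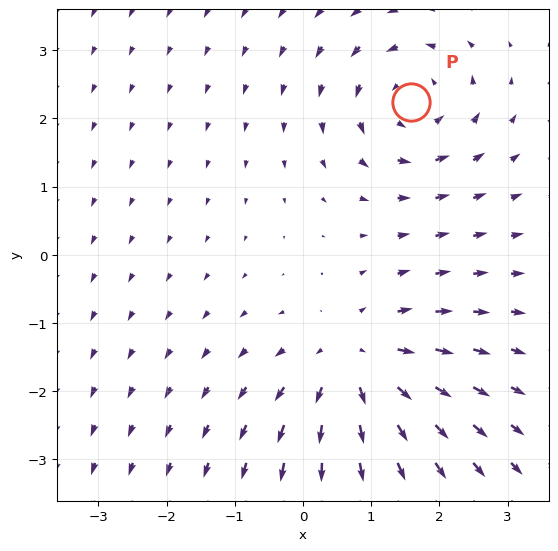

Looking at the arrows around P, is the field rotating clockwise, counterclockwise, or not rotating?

counterclockwise

Near P at (1.6, 2.2) the arrows circulate counterclockwise. The curl (z-component) there is about +4; positive curl means counterclockwise rotation.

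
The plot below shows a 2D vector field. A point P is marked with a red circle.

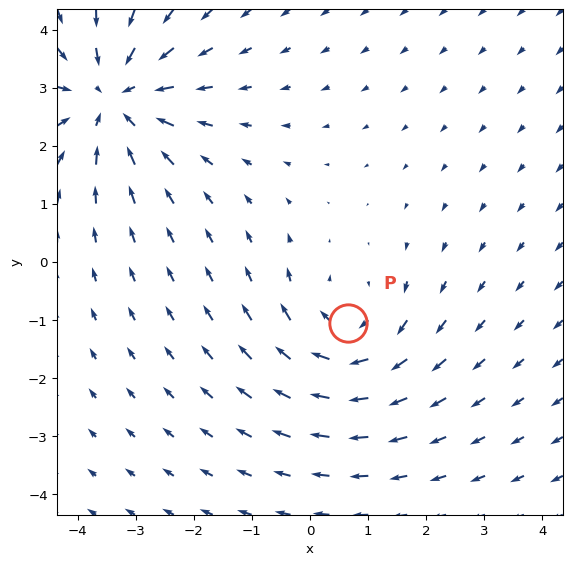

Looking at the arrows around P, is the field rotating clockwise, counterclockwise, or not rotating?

clockwise

Near P at (0.7, -1.1) the arrows circulate clockwise. The curl (z-component) there is about -3; negative curl means clockwise rotation.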